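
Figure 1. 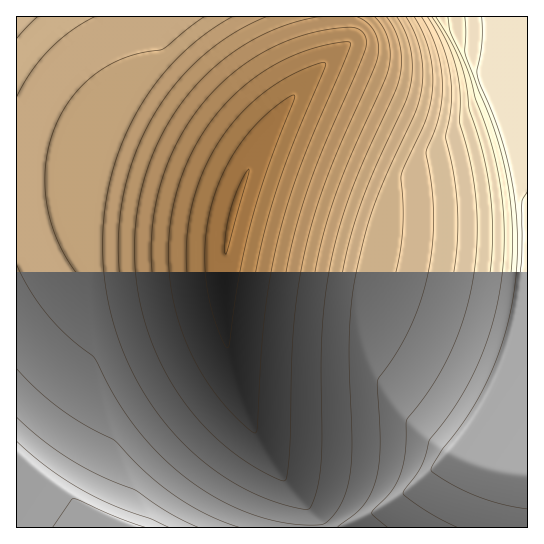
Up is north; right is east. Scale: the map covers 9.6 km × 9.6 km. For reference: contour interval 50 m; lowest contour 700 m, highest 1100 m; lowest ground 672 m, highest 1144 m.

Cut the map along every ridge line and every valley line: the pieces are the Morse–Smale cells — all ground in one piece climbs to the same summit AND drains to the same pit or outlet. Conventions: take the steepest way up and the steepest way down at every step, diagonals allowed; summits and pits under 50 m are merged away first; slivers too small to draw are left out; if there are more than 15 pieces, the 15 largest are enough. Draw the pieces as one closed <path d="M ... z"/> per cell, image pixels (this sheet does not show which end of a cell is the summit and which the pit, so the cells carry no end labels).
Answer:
<path d="M527 16l-182 0-1 31-22 18-33 36-25 37-16 32-15 41-9 50-1 49 4 36 8 35 14 40 12 24 19 29 27 32 2 7 0 15 219-1z"/><path d="M102 180l-86 1 0 346 291 1 2-14-1-5-28-35-19-29-18-40-14-46-6-49 0-32 2-28 8-37z"/><path d="M343 16l-326 0-1 163 86 1 131 32 22-57 26-44 24-29 39-35 1-17z"/>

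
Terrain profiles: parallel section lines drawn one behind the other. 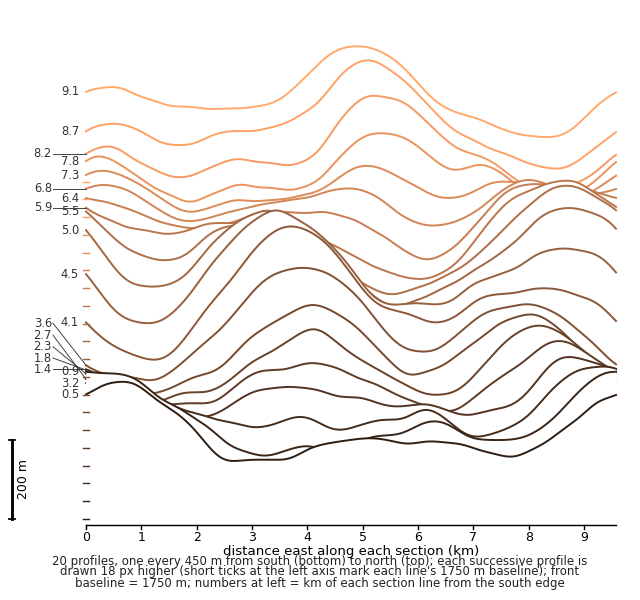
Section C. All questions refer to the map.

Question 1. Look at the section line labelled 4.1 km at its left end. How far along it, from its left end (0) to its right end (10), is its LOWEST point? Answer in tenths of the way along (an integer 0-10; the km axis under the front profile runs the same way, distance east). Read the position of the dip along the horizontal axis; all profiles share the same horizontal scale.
1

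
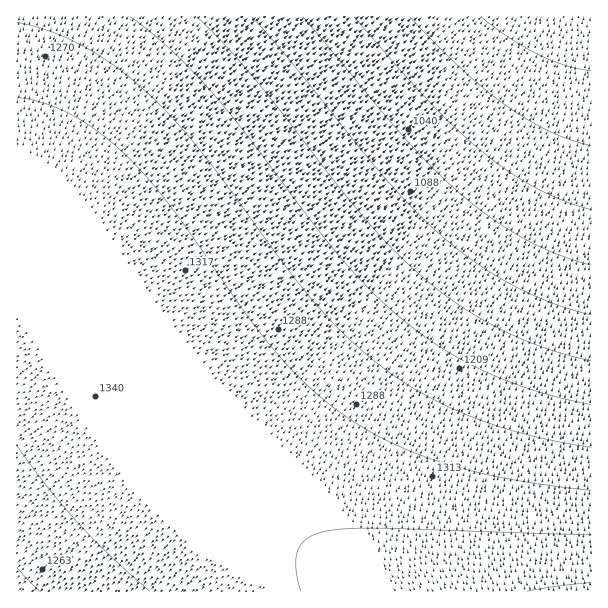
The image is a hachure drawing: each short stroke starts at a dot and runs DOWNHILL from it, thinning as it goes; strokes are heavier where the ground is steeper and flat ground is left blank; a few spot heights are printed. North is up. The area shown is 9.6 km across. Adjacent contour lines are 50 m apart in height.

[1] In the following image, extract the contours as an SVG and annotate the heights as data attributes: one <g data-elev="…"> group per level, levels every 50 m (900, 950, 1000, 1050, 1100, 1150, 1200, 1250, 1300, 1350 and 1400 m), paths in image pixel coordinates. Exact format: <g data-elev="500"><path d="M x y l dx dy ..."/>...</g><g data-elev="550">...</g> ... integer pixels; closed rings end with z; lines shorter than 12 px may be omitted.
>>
<g data-elev="900"><path d="M591 71l-25-6-27-10-29-17-29-21"/></g><g data-elev="950"><path d="M591 146l-21-6-21-9-21-11-21-14-45-36-52-53"/></g><g data-elev="1000"><path d="M591 210l-27-9-27-12-27-17-27-20-25-22-29-28-75-85"/></g><g data-elev="1050"><path d="M591 265l-34-11-33-16-32-19-31-25-27-25-29-31-102-121"/></g><g data-elev="1100"><path d="M591 315l-40-13-38-17-37-22-35-28-28-26-29-32-93-115-39-45"/></g><g data-elev="1150"><path d="M591 361l-46-13-45-19-41-24-39-30-27-25-27-30-111-140-30-35-28-28"/></g><g data-elev="1200"><path d="M591 405l-55-14-50-19-45-24-42-31-31-30-32-35-93-122-36-43-38-39-39-31"/></g><g data-elev="1250"><path d="M17 568l22 23"/><path d="M591 447l-60-11-54-17-48-22-44-28-36-30-35-37-31-39-80-109-27-32-26-26-33-28-33-21-33-15-34-10"/></g><g data-elev="1300"><path d="M591 490l-78-10-64-15-29-10-25-11-24-12-24-15-38-30-35-37-30-39-73-104-22-28-23-23-27-24-27-17-28-12-27-6"/><path d="M17 445l30 41 31 37 33 34 39 34"/></g><g data-elev="1350"><path d="M591 535l-211-7-32 1-22 2-18 7-6 5-4 6-2 8 0 10 5 24"/></g><g data-elev="1400"><path d="M591 583l-64 8"/></g>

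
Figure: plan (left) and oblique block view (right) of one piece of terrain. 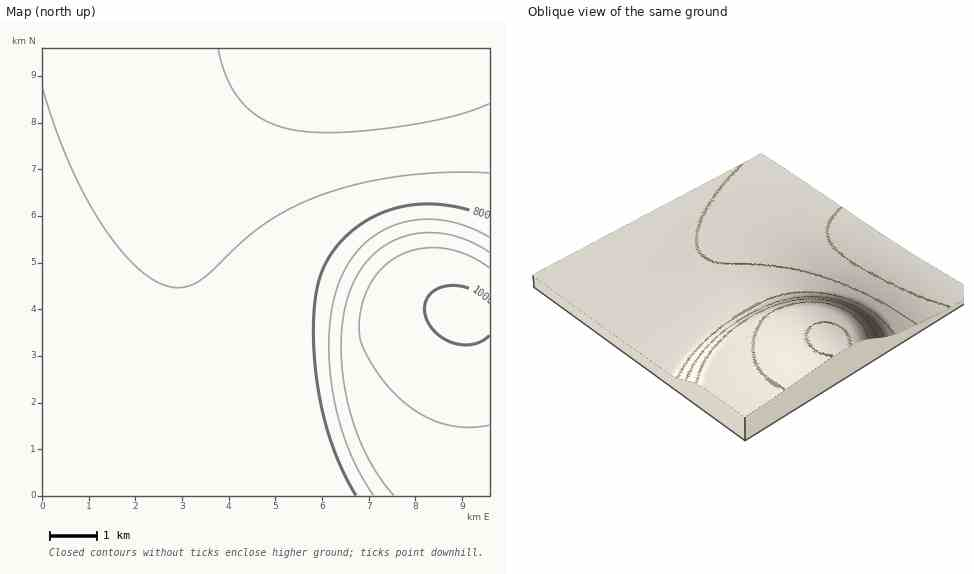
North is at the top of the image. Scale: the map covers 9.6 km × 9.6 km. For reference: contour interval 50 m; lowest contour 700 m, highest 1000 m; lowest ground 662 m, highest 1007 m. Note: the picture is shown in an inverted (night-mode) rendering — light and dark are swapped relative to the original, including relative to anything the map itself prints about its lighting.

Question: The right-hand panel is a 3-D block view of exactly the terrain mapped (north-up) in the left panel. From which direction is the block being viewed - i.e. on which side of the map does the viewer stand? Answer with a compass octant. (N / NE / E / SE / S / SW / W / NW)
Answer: SE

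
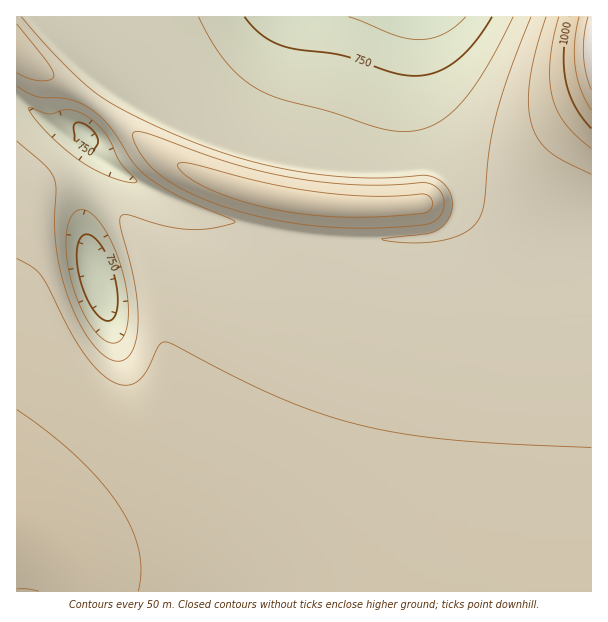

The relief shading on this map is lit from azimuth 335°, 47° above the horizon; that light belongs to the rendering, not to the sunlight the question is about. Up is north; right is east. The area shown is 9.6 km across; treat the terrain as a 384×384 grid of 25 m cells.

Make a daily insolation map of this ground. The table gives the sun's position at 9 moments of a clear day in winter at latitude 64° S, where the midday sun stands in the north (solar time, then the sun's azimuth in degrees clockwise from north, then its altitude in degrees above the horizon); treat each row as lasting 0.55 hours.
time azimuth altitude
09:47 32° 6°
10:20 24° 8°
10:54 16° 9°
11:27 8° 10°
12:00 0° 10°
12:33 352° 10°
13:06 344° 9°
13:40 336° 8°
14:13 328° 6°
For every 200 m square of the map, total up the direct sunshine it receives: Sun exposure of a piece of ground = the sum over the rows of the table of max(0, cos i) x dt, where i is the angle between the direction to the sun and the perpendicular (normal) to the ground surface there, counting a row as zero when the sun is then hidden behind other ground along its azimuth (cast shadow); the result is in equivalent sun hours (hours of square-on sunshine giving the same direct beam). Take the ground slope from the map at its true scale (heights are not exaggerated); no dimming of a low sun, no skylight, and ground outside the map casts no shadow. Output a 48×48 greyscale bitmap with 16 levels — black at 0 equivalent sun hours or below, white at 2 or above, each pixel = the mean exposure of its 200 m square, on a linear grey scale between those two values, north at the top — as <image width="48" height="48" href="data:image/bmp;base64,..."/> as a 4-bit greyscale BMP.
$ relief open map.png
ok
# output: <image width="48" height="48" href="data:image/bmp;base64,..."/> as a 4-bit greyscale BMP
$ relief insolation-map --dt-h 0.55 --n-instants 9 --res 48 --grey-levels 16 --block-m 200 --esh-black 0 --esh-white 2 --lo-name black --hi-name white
<image width="48" height="48" href="data:image/bmp;base64,Qk32BAAAAAAAAHYAAAAoAAAAMAAAADAAAAABAAQAAAAAAIAEAAATCwAAEwsAABAAAAAAAAAAAAAAABEREQAiIiIAMzMzAERERABVVVUAZmZmAHd3dwCIiIgAmZmZAKqqqgC7u7sAzMzMAN3d3QDu7u4A////ADM0RVVVVVVVVVVVVmZmZmZmZmZmZmZmZjREVWZlVVVVVVVVZmZmZmZmZmZmZmZmZkRFVmZmZVVVVVVWZmZmZmZmZmZmZmZmZkVVZmZmZmZVVVZmZmZmZmZmZmZmZmZmZlVWZmZmZmZmZmZmZmZmZmZmZmZmZmZmZlZmZmZmZmZmZmZmZmZmZmZmZmZmZmZmZmZmZmZmZmZmZmZmZmZmZmZmZmZmZmZmZmZmZmZmZmZmZmZmZmZmZmZmZmZmZmZmZmZmZmZmZmZmZmZmZmZmZmZmZmZmZmZmZmZmZmZmZmZmZmZmZmZmZmZmZmZmZmZmZmZmZmZmZmZmZmZmZmZmZmZmZmZmZmZmZmZmZmZmZmZmZmZmZmZmZmZmZmZmZmZmZmZmZmZmZmZmZmZmZmZmZmZmZmZmZmZmZmZmZmZmZmZmZmZmZmZmZmZmZmZmZmZmZmZmZmZmZmZmZmZmZmZmZmZmZmZmZmZmZmZmZmZ3ZmZmZmZmZmZmZmZmZmZmZmZmZmZmZmeHdmZmZmZmZmZmZmZmZmZmZmZmZmZmZniYdmZmZmZmZmZmZmZmZmZmZmZmZmZmZ4qpdmZmZmZmZmZmZmZmZmZmZmZmZmZmaKu5dmZmZmZmZmZmZmZmZmZmZmZmZmZmebyodmZmZmZmZmZmZmZmZmZmZmZmZmZmiruXZmZmZmZmZmZmZmZmZmZmZmZmZmZnm7l2ZmZmZmZmZmZmZmZmZmZmZmZmZmZnmpdlVmZmZmZmZmZmZmZmZmZmZmZmZmZnmXZUVmZmZmZmZmZmZmZmZmZmZmZmZmZomGVEVmZmZmZmZmZmZmZmZmZmZmZmZmZ3hlQ0VmZmZmZmZmZmZmZmZmZmZmZmZmZ3dUM0ZmZmZmZmZmZmZmZmZmZmZmZmZmZmZCI0Z3d2ZmZVVDMiIiI0VVZmZmZmZmZmQhI1d3dmZUMhAAAAAAAAFFZmZVVVVWZlMhJGd3ZUMQAAAAAAAAAAAVZmVVVVVWZlMSNnd2QgAAAAAAERIiERElZmVVVVVWZlMjZ4dTAAAAEjRWd4iIh3ZmZlVVVURGZlRGiHUQAAE0aJvN3u7+7t3HZlVUREQ2d2Z5qEAAEkebzv////////+mZlVURDM3d3irgxETWK3//+uYd3d3d3dmZmVUQzMneJumMhJYvf/rhmZmZmZ3d3dmZmVUQzIniagxETat/7dmZmZmZnd3d3d3ZmVUQzIYiUEAAnv+lmZmZmd3d3d3d3d3dmZVQzIXUQAAKM2FVmZmZ3d3d3d3d3d3d2ZVRDITAAADnJVVZmZmd3d3d3d3d3d3d3ZlVDIgAAFatlVWZmZnd3d3d3d3d3h3d3dmVEMgATe5RVVWZmZnd3d3d3d3iIiIh3d2ZUQxNpx0VVVmZmZ3d3d3d3eIiIiIiHd3ZVREesdFVVZmZmZ3d4iIiIiIiIiIiId3dmVXvGVVVWZmZmZ3d4iIiIiIiJmIiIiHd2Zrx1VVZmZmZmZ3eIiIiIiImZmZiIiId3d8dVVWZmZmZmZ3eIiIiIiJmZmZiIiIiIiA=="/>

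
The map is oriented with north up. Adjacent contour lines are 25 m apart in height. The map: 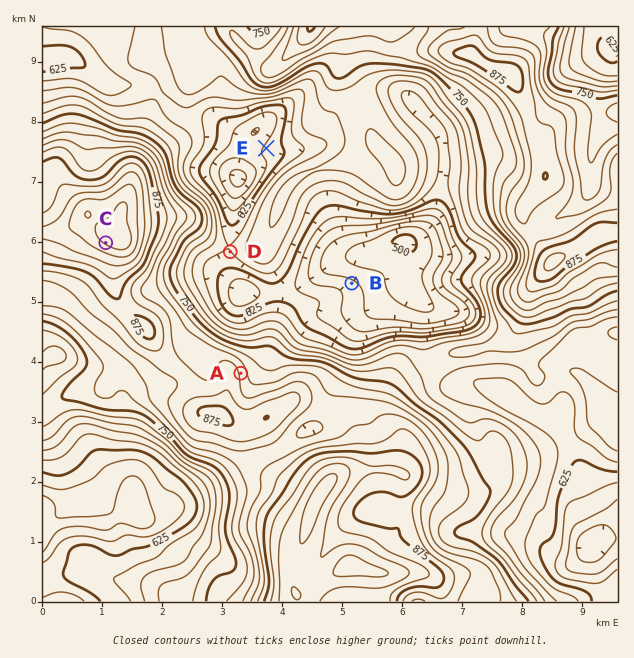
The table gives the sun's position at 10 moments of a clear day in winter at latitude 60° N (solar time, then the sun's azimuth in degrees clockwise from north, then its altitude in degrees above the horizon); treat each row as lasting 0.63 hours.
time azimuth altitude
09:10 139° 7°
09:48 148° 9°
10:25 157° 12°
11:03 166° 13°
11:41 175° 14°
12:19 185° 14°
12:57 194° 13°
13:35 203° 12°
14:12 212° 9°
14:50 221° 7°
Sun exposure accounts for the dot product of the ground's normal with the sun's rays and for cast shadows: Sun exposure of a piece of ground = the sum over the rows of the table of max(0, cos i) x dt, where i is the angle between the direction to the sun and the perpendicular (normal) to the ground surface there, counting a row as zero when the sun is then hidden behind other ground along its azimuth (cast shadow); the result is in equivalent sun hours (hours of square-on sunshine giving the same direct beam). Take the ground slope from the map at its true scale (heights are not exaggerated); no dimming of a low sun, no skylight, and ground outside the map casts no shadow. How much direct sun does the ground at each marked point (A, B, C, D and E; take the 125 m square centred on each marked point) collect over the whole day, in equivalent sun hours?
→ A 1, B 0.8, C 1.9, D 1.4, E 1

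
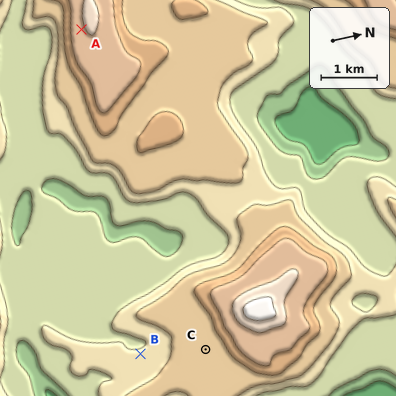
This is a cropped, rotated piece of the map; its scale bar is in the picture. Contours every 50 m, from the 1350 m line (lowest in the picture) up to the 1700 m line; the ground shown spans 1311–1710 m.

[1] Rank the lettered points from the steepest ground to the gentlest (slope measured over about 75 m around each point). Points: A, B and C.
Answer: A B C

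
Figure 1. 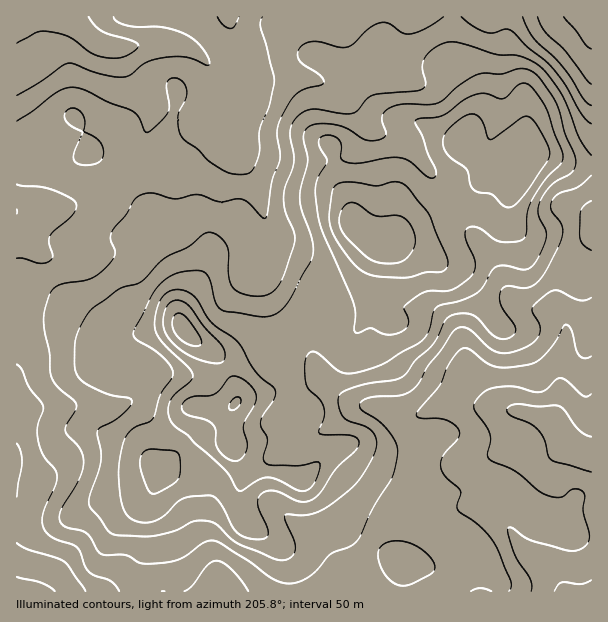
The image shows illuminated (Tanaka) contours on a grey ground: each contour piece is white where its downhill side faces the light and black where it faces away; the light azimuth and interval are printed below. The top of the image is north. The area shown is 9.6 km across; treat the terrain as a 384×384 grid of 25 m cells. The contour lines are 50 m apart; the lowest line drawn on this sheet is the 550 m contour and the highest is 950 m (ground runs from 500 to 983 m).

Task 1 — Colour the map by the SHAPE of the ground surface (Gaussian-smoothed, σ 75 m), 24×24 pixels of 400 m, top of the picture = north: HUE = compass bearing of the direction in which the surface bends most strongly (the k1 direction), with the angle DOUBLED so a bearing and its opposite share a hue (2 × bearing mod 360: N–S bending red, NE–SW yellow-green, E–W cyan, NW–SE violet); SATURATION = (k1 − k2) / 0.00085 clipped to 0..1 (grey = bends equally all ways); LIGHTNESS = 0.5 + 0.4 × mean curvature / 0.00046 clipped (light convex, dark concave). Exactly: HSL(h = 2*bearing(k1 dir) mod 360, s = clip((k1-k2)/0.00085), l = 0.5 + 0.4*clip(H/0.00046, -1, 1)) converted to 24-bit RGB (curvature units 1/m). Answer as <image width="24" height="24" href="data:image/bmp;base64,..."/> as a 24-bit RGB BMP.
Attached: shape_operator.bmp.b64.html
<image width="24" height="24" href="data:image/bmp;base64,Qk32BgAAAAAAADYAAAAoAAAAGAAAABgAAAABABgAAAAAAMAGAAATCwAAEwsAAAAAAAAAAAAAgYpsU2tajzVLkcAzsrhUlH1TdZRPdaNVRjRefVxNr5hDl71La5ZwUVeOZHSbo4eHiaCbiZ+pl12rWqmPp+XHj0nWiymPrKxWoG6FelJYMYR32aiETYxAqn5Pqp6ClXtbRBVEmYckWeRXj9vMalipX26LUI6gi7O5nKm+dm6vkFG5wefMfy6qXxArnVRRkrSVhU3H4nbiSKHDi79izGajj75VQ7BYoEWhPwas1Pfhlf/6ni2Ah0NThJt0SJp1SZlSlIlTeldabqyF0s1aYApNgXu+gL7JiJWmSV6NZ37D5Jnod2q5oHy54sDCVWafRUiCHmrB2v+nLAcQihcAGNYGW6NwaZVjUXRjiIdebZRed5pFmiIuTbu/ZMu0nGCcoohzlV9gNHc8XIdNxHWXlWaU1pR8m5DQJnXdbRuE/8txQgDpz+j888j0J3B2laVvTXeTeamlcKirWGW2fJDSlKPMVlSZYmS7qsXgkUZ5qKlZN15FbpdJjnSqtt3I24+2YAZh6Uo7dP96FrWkLKBt+4nBzl3qaLt5P4qlmH5jjHpQXXs5Sngyj3VEiadHHLRNZDMDNU6gwJ7JZF7GXNvSd7TBxV5VpgwJXRuDjPxoxehZcTiol2k4D5MOZsrt5db1Qinfek65vIrLmZrKXZPHZoi/yMijWAVK5BMSMHVtfpAxjqkpjIYkPnseeB529aD2wsr5lIn99ceQGW1ySpvAttvEH4ITPzADXB8ES3gUSpAppIc4g2MtRzoSbDQAEBBZrOSaYUefrWSusphwdLaMV65qFn5xHbgf2IQNX50h+ezSmRX2T7d4mj8lwQAhelA2aKtPbMpwO5eTXlyhrjVxkUWPl822JFu2rM5gS3F+bXibrZeQmZ95rX18XSxfOhYFs9sAN/9aerYscDRcvJFgZCFyvIygqpbGerybwKhCK3wzJypYrh5DosFFU8k5JTqCyrmPamyeWJ+fjnWrvZWsgmW0hAC7xrn3zP/tVHv/rya0fVipvW58NDuZmqyxrH6y0YDN2bPKdLLCDQYtxl2X2PPrlbvgFUqqw9Jwg3ySc4+QVpiDoq+DdVqjBQC00f/M3+llOBZCZ2u0aj3C1nKhU1WgkJRrnJRyephv0aqFxA5ZEyBvXf+hWdhfrkwoaBlkx9U5YLGBep22dKS4eGeZe3+fEnGf3f+E/wAgOpJiPV1FSThdwV9gtWOWmVVjq2cqdmkisI8lvTqDgMS1JtlAWBQrzdQyICV9tsuVecDKhmY5eGA5bXpDjJNQPXxqs8FazGhsv1tgQWZZIU5hqJpgsD1mnx9E0IJtl7XPdsLLf8jZr7bYuinZYzyayeGkA2afu9/hojIzommreXCndoGec5FoTopQUIY8r5BVxWuLrIGyGydwc2A9iR1R1Yleleq2naS9nr/EZbO2jEpilR96grSayN+3K5XRJI48d6RLiY1SjYZdl3eAlHmEgpSQZoqdabJ2n2OmtKCMVgaDhlqUOWC01/TckODkg3nAu46SoUuVhCtqbF+Iydt7BfsJoDKthi91fqQ6YoI/W407ToREcad9h6mkY3uVjqd/WXqOtGSURQ+LkoW5cZu4ifWDuEthlHxUqrZuhyiVvUynd5Sp5JmO+LQ0DiUTcoozmKrEbm6+ooixXrqIPLdyg2JYkoJbdplVbn5dajxhPVSDh1FSqNNPbtg4kVesppO6tUBuXRJAjsc9ZZmhq2mf/sbKL2nuNq3/vouOblyMm6V8srSZXWGFUmZ5kKJ1e415gV58WEtwWztwnFFovu6si/CzLHl9ilcvhBI5f1HM0uTDO3uZbXGn5uvQptXmGhOpunC0uWe6h76JerW1l26zT1WYrZJtaIZeaVt+VmeOKlGvkN/TivOc1EN/nRCNxkvfkM7zQan767nKXGfFRmur7eyatbFpEDSYX2yQhYm7xtG5dl2onVeblz6LuqN6c6yfVEWKg3FrNnl5Z89AwbQ1WyQmR6xDJORluJ4qVhsepcFR03mPVTmf3fG3psOvDg1lYIhVapZHsMZPalisfzm/kHnMvM7Vq125gjqGbZ6XgUV/nK42l444VaKOi6hveIZNeCxQgLZNK6s9gLlYSqDL6fHatF+jUA9tcYt7cbWKctJtRRgKMS4DZ4oEh2QMgA8MXch1cjuMhFyTmLigh6ywYnqenW+Cb6CSOHWzpK7Cf7a0Xa2icdAzo94lmB9NYTF7eq6SRMheXwAe8RaGgpnrULntQl3akuHMK7TViynFkMDAi6qXhpeGW2GKg3OZq6iCRHWLjJtWtsNMWzpD2upZeXA9YkRHjW1L"/>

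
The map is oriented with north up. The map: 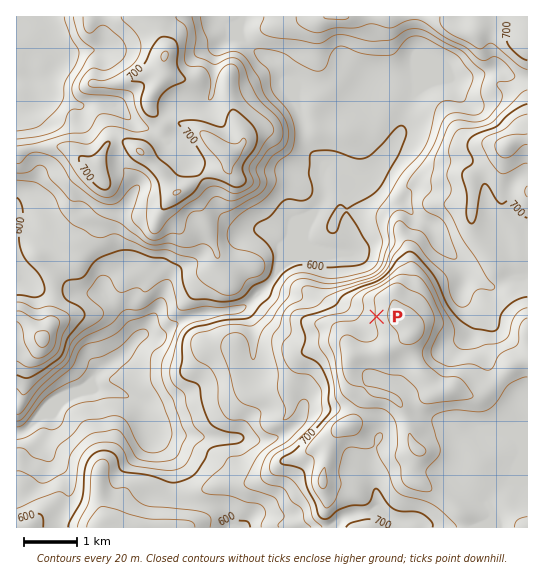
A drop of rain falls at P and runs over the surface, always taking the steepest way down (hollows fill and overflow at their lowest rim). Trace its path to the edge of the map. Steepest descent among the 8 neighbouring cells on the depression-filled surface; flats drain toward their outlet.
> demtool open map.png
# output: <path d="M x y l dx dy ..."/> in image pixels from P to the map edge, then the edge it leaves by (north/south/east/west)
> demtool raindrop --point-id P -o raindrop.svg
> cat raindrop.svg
<path d="M377 317l-10 0-8-8-4 0-1-2-4 0-7-2-10-11 0-35-6 0-1 2-28 0-15 8-22 22 0 2-2 0-13 13-5 3-3 0-1 1-8 0-2 1-9 0-1 2-12 0 0 1-6 0-1 1-4 0-1 2-7 1-9 5-11 11-3 1-22 0-8 7-6 8-6 7-24 16-2 1 0 3-20 20-2 2-4 2-18 17-6 0-8 4-8 7-8 4-4 0"/>
exit: west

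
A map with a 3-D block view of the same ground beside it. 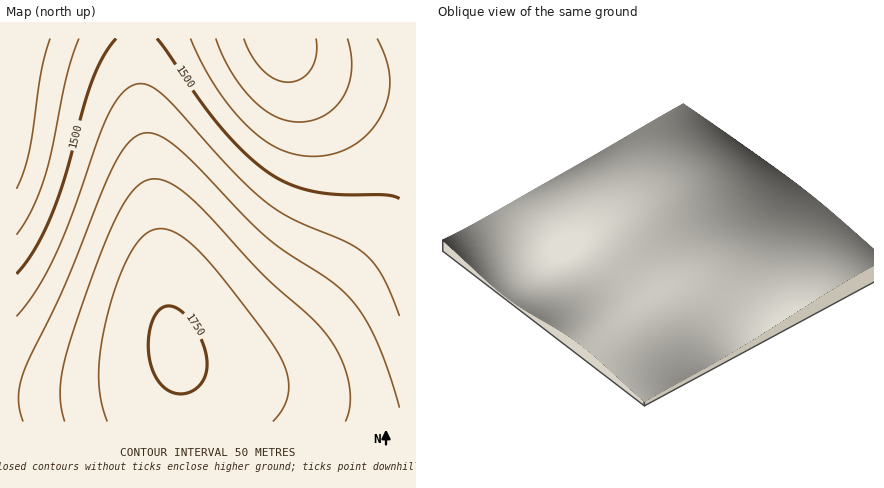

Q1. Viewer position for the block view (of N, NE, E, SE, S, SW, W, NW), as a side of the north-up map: NW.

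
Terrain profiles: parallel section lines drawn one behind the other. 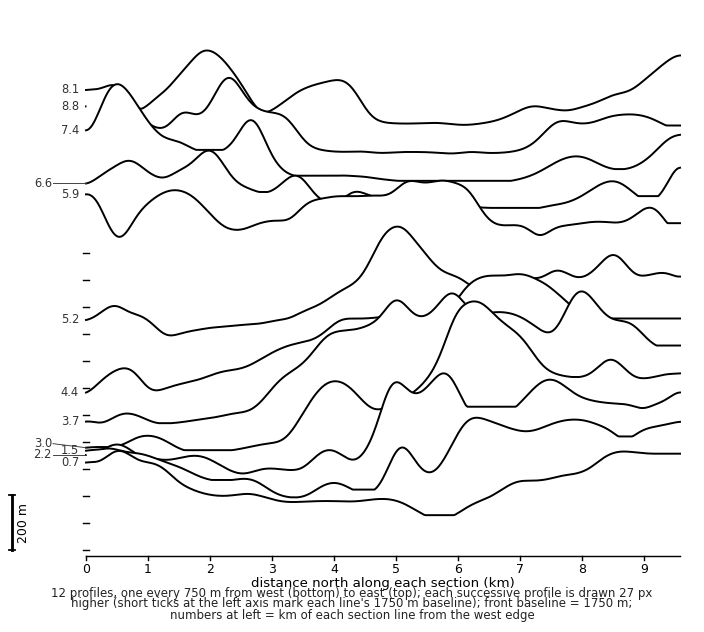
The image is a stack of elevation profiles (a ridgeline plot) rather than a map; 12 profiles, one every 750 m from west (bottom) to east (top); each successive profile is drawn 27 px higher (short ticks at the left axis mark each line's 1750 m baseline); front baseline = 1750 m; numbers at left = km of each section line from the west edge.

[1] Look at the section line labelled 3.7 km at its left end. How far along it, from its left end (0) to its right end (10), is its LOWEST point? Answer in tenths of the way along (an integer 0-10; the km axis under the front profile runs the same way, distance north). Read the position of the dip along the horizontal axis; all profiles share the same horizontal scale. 1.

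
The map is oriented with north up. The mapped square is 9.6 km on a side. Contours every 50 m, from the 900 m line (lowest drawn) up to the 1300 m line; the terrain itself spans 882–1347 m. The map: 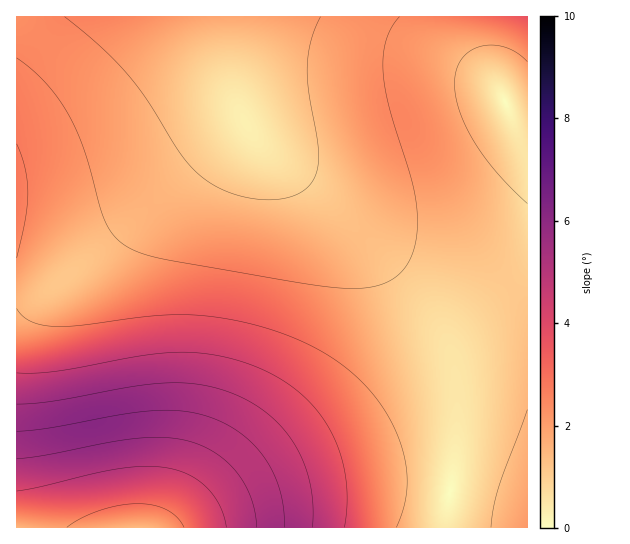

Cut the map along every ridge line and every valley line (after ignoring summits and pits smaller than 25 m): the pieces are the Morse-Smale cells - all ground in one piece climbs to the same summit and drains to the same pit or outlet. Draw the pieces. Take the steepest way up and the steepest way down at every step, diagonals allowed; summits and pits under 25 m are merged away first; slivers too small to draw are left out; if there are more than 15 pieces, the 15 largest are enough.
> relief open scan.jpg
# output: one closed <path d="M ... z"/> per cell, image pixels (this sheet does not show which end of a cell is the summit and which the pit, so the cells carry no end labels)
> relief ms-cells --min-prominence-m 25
<path d="M211 16l-195 1 0 510 427 1 10-55 3-70-4-29-9-31-23-40-33-41-50-53-58-49-26-27-21-43z"/><path d="M527 16l-315 1 9 40 11 33 21 43 26 27 58 49 50 53 33 41 23 40 9 31 4 29-1 56-10 69 83-1z"/>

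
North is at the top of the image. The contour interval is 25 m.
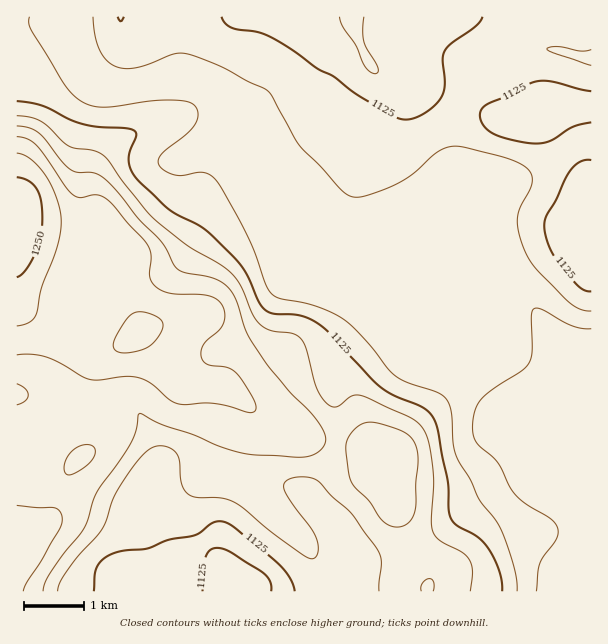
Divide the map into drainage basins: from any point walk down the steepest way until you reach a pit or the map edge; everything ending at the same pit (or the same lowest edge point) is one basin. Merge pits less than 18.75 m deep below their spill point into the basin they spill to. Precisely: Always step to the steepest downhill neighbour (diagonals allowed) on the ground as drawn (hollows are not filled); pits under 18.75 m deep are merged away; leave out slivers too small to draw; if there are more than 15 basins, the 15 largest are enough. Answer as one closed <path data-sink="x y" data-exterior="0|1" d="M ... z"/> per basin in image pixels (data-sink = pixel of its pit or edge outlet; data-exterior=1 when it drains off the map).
<path data-sink="591 453" data-exterior="1" d="M350 16l-334 1 1 537 8-11 23-19 6-11 4-19 9-21 15-15-2-9-19-47-7-5-8-1 10-2 10-6 24-32 26-8 22-16 10 10 18 26 13 12 22 6 23 0 10 6 26 23 19 11 33 13 41 6 19 7 6 6 1 7 17 33 7 27 25 47 0 20 164-1 0-486-40-1-25 12-26 2-15-4-49-23-48-12-9-5-13-14z"/><path data-sink="161 591" data-exterior="1" d="M138 332l-16 12-32 12-24 32-10 6-10 2 8 1 7 5 19 47 2 9-15 15-6 12-7 28-6 11-15 11-17 20 1 37 410-1 1-19-25-47-7-27-17-33-1-7-6-6-19-7-41-6-33-13-19-11-26-23-10-6-23 0-22-6-13-12-18-26z"/><path data-sink="591 59" data-exterior="1" d="M591 16l-240 0-1 2 17 42 13 14 13 6 44 11 58 25 24 2 33-14 40 0z"/>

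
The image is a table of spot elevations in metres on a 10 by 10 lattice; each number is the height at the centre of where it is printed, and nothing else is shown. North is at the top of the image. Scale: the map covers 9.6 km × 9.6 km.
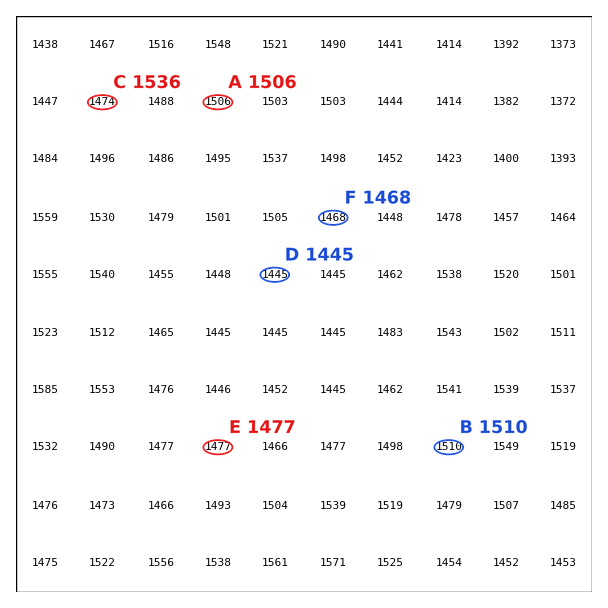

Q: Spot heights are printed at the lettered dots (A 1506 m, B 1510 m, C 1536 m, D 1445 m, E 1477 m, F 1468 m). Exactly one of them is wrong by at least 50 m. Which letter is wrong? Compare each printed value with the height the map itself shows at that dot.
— C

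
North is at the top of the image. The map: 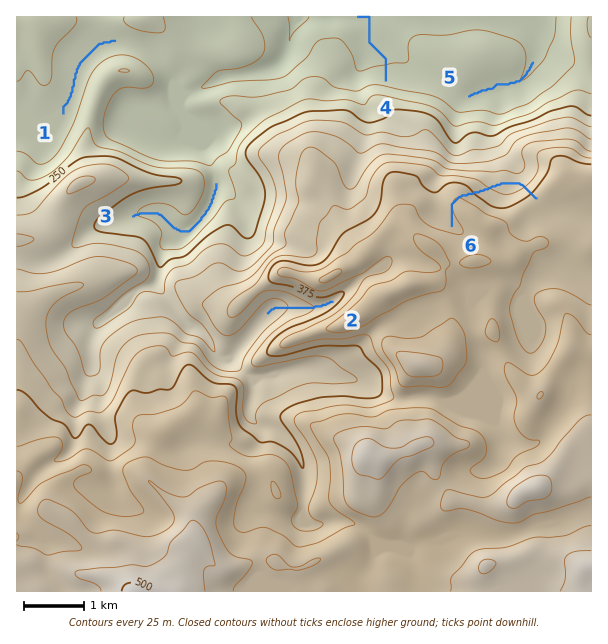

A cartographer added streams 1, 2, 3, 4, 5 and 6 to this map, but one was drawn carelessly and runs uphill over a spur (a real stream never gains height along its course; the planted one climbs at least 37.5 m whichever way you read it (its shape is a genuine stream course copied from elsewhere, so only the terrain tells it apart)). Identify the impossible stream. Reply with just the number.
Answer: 6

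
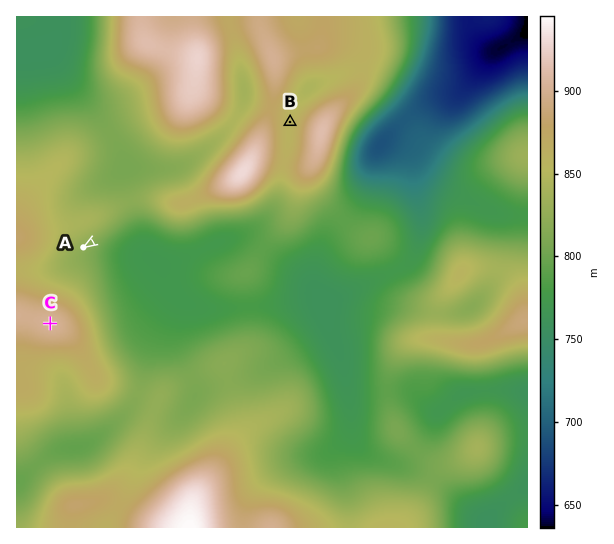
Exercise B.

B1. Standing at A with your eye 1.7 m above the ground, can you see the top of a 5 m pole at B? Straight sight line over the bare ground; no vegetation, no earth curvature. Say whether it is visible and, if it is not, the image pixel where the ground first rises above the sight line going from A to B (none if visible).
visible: false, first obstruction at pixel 156 203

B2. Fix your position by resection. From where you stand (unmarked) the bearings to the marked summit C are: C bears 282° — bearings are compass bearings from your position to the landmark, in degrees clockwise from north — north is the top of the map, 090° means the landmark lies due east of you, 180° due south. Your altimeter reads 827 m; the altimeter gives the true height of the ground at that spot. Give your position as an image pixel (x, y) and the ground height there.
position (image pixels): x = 105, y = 335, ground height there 827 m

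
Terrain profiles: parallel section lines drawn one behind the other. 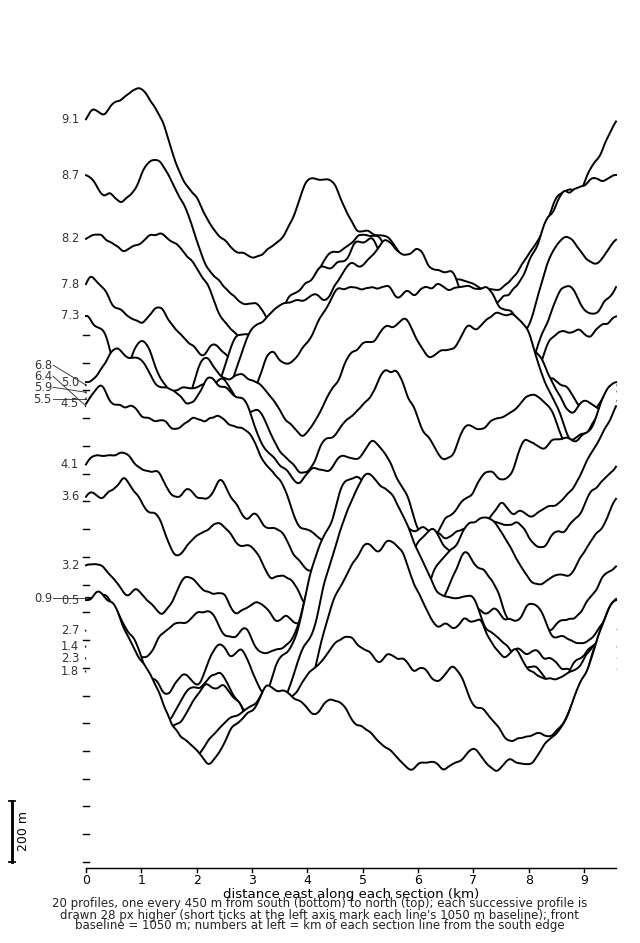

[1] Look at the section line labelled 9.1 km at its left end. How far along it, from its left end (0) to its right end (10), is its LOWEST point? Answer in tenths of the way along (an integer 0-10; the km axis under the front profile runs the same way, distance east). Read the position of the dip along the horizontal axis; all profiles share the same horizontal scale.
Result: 8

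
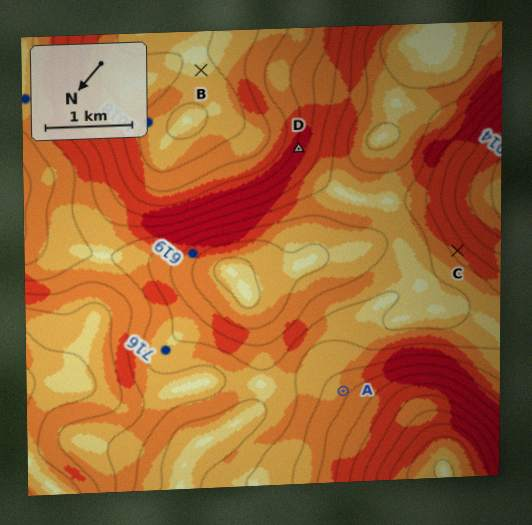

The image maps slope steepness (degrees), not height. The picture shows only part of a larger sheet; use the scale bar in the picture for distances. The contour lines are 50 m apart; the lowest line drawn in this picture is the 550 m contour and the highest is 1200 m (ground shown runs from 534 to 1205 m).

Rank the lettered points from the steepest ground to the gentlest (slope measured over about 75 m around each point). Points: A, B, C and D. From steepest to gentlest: D C A B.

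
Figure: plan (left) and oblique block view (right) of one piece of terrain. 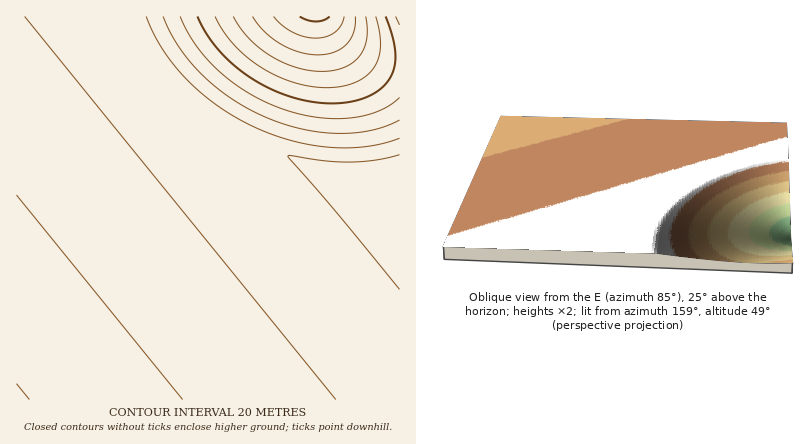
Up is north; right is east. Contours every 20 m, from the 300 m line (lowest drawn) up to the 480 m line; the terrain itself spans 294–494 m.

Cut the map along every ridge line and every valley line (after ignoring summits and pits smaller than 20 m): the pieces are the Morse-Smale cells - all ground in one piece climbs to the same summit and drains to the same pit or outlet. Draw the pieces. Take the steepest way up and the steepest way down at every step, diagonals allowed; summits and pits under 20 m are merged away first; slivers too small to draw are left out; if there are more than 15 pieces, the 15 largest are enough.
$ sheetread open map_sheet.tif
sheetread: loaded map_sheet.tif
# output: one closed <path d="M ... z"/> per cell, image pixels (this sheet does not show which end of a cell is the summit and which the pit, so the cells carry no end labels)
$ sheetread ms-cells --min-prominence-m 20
<path d="M132 16l-116 0 0 384 384 0 0-232-52 2-22-3-46-13-36-16-36-24-33-30-27-34z"/><path d="M326 16l-194 0 0 2 16 32 27 34 33 30 36 24 36 16 36 11 32 5 50-1 2-1 0-108-20-3-24-10-10-7z"/><path d="M400 16l-74 0 6 10 24 21 24 10 20 2z"/>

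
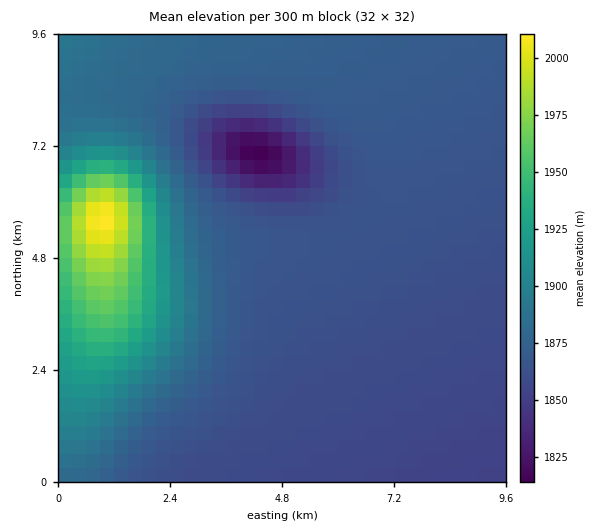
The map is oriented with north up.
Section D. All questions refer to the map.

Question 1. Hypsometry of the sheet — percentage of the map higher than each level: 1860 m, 76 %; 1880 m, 24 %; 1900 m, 14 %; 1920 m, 10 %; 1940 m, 7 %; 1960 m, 4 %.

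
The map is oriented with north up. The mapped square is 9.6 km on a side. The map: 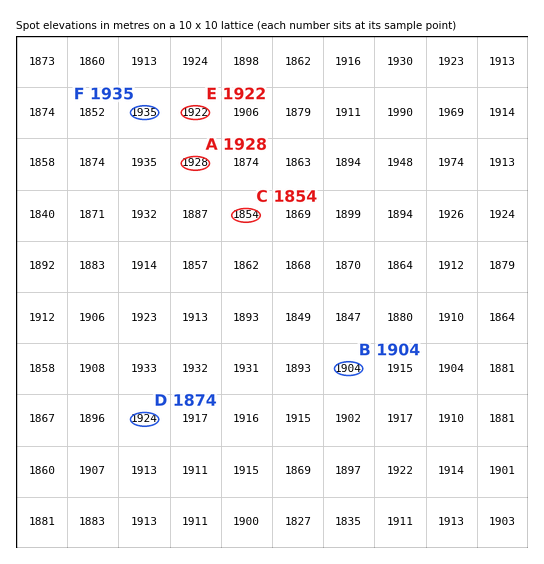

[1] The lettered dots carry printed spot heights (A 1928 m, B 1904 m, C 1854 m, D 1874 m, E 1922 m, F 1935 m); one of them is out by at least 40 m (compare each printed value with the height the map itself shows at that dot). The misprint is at D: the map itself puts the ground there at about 1924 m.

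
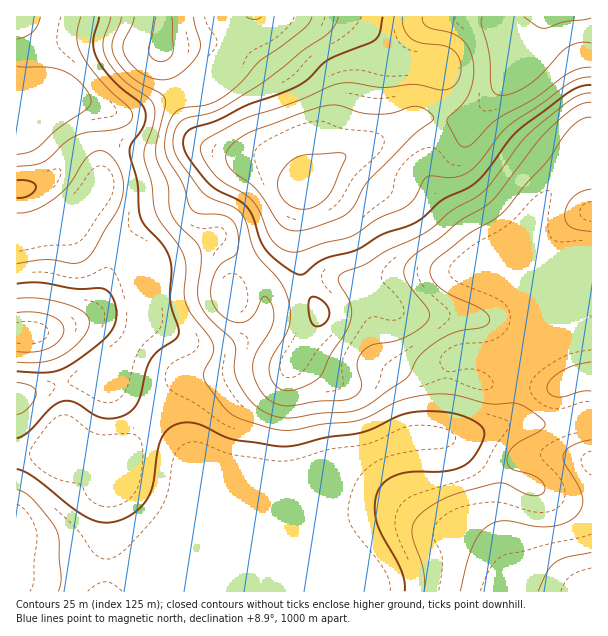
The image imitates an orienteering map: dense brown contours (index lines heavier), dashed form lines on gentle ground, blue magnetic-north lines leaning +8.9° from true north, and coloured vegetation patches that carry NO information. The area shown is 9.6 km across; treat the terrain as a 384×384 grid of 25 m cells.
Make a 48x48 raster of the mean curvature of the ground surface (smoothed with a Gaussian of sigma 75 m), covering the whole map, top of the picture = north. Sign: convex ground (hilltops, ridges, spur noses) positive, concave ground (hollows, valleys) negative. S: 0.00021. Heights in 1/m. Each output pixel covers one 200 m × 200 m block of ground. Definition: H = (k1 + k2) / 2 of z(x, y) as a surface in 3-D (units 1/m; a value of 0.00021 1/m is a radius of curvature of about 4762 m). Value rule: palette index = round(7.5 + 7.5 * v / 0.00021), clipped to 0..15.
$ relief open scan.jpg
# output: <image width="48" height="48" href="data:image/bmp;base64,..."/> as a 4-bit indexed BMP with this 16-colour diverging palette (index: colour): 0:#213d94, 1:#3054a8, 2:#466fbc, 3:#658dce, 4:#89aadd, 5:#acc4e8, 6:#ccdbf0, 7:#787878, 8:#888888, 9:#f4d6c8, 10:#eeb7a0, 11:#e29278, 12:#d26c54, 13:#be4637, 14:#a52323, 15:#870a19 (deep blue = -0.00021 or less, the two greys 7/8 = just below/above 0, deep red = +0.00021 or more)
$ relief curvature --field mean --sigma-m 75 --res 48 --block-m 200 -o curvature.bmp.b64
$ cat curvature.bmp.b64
<image width="48" height="48" href="data:image/bmp;base64,Qk32BAAAAAAAAHYAAAAoAAAAMAAAADAAAAABAAQAAAAAAIAEAAATCwAAEwsAABAAAAAAAAAAlD0hAKhUMAC8b0YAzo1lAN2qiQDoxKwA8NvMAHh4eACIiIgAyNb0AKC37gB4kuIAVGzSADdGvgAjI6UAGQqHAGZmd4d3d3d3d3d3d3d3d2JHmHeJh3d5mnd3eId3d3d3d3d3d3d3d1RYmHiZh3eJmXd4iId3d3d3d3d3d3d3dkV5l2eZh3eJmGd4iId3d3d3d3d3d3d3dWeJl2eJmIiId1Zmd3d2Z3d4h3h4h4d3VniaqYeJmZiHdlVWZ3d2Vnd3eHh3d4d2Z4maqpiJmZh3d0VniZqYdWd3eHeIiHd2eImImqmZmXZmdzV5qru6lld3d4h4d3d2eJiHeaqZh1RFaDWJmZq7p1d3d3d3h3d2aJmXd4iIdUM0aGiqh2ebp1Z3d3d3d3d3Z5mYdmZ3dVNFipvLl2ebp1V3d3ZlVnd3dWeIdlVomYiJvavLqIirp1R3VERFVDRVZmVVZVVoq7u7zYm7qYmrqGRERmVWZUMiI0Z3ZlRGiZmJmmi8uYiJmHZVeIdnh1M0RCJFVEREVVRERCa9uXZniYd3ipd5qXZ5l0IiNERVUzREIRKLuWRXiYh3iHecy5m+7IVFVVaJhmipUTA3hjQ2iYh3d2e+7Kvf/bqZmZrMqJvtpwATM2dViZmYh3i//Kq7qqu7u7zch3re22ZUMEdkiqqYiInO/JiHVXiId4mXZ1WLy83KdBNkiql2Vnis7adlRWdlREVVd3U1iP/+yXQ0aIZCI1VYzKh2VniHVDRVV3d1Q///3LlkVFQiNmQji7uoZoqql2eahXd3d+7ty8yTc0RFnMcRWc7ZZoq8y6vMtnd3d7u7qryTdEeK7/ogSt/ZZpu7u7u6l3d3d4iHeJuDc0mr//kRa9ynV6qph3h3dneHd3dmVop0cziK39UCe6ZDRomHVFVVZ3d3d3d2VXlmdBZozZMEmmISRWZkIjRnd3d3d3iHZXl3chVnmVJJumM0ZUVTIzRnd3d3d1Z3ZXqHQCZ4dSSd24d5hlVlVURFd3iFQzRVVXqWM1iYUQXP2pibp1eJh1RERneIZDM1VHmYd5zJMAO+upibuXirqFRVVVZ6vIYyVVd3ib3YMAKcu6mJqpq7qGVmZVVp3/yWNERWiaqXUzaszduYiKvLmHiIZURXrf/rhDI0d2RXm7u83tynZnmpiaqoZURFeP7dtiAUZkNZ3+yprMuoZVZmec24ZUVVVZid2DE2mHet7tqHiZmqmHZUWN7JZVVmZjR863V6qr7/7cqHeHiby6hlR77adVVWVwN77rqpd9//zMy6mHeJvLqXZp3bdUM0RTFIvLliBM/9u8zMu6mHiaqph4vLhkMiInUTZ3QAAa/ZibuqzMuXd4iqqZq7qYYxAHdRNDEAAWgwJ6l2iby6iIm9uYm8zduDAFUyRDEkVVIAAHhlRGm6mHm8ples3v/XIDNFVDNr7aQWUBZ3VEaIdlV3QASczN/7c7qIZDa///xBZQaJh3d3ZkMyIAOcuZztudypdWz//v7GNkZ3mrqYiHVDEASbqHiru6mYdo7/27y6h3ZVaJmYiHZ3UyarqHeJmWZ4dVnMurqHeIZERVZ3dletyomqqYeJmVV4dCJXnNt0RmZVQzRndmjP/9y6qpiaqQ=="/>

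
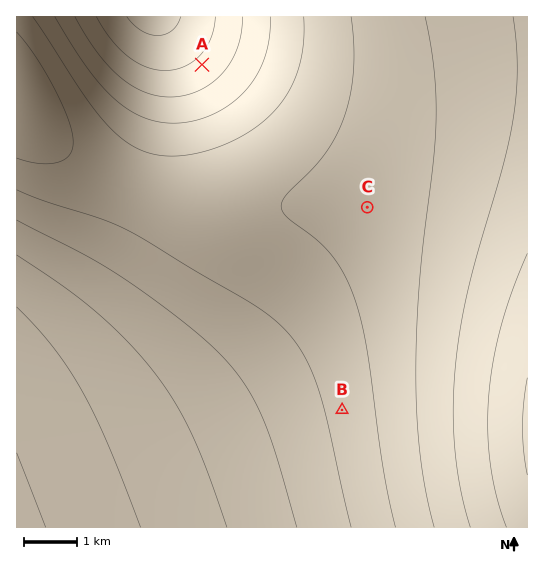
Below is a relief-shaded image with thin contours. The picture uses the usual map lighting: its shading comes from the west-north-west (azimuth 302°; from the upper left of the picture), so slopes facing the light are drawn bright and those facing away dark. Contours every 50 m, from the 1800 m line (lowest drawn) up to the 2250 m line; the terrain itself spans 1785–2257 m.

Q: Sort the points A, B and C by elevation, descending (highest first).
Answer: C B A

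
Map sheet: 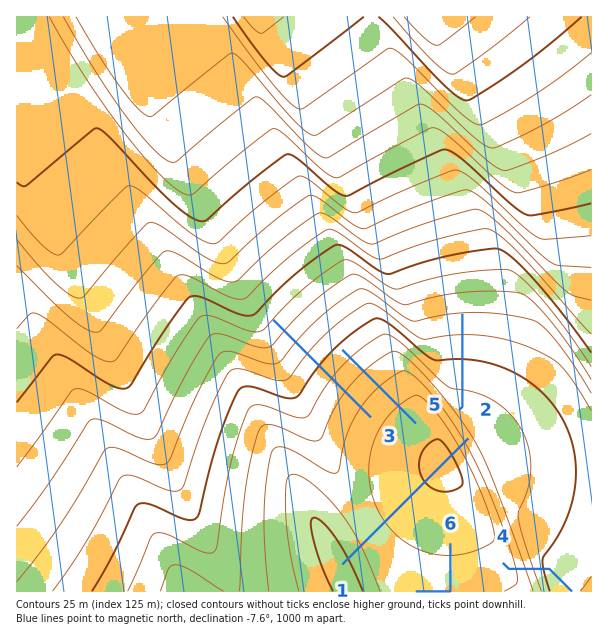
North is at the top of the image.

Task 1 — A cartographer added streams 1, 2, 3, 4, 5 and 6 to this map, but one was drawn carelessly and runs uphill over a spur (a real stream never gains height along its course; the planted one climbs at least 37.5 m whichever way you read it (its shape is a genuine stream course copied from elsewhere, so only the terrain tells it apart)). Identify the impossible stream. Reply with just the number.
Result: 1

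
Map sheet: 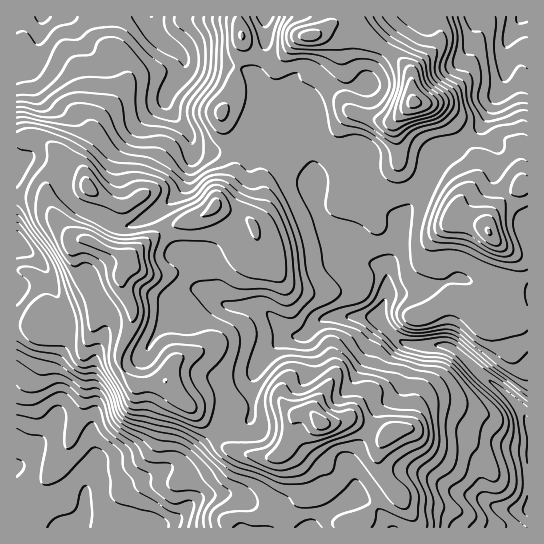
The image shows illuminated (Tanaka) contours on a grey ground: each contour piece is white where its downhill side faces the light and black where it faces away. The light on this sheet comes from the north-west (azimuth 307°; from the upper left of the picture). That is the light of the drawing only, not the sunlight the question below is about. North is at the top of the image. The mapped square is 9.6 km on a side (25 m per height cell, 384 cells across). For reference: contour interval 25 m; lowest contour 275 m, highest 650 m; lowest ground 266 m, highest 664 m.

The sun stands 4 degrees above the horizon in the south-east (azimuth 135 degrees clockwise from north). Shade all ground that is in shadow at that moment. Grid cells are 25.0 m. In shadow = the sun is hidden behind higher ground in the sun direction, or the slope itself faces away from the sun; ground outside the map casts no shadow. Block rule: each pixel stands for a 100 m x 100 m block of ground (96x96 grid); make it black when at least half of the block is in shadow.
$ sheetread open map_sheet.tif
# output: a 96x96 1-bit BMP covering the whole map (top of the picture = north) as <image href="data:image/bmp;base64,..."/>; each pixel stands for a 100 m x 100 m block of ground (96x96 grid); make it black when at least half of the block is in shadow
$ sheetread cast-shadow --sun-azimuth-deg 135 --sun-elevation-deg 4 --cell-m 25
<image width="96" height="96" href="data:image/bmp;base64,Qk2+BAAAAAAAAD4AAAAoAAAAYAAAAGAAAAABAAEAAAAAAIAEAAATCwAAEwsAAAIAAAAAAAAA////AAAAAAAAAAAP/AAAAAAAAAAAAAAH/AAAPgAAAAAAAAAH/gAAPwAAAAAAAAAD/wAAHwAAAAAAAAAD/4AAAAAAAAAAAAAB/4AAAAAAAAAAAAAB/wAAAAAAAAAAAAAB/AAAAAAAAACAAAAg4AAAAAAAAADgAAAwAAAAAAAAAADwAAAAAAAAAAAAAADwAAAAAAAAAAAAAAAAABwAAAAAAAAAAAAAAB4AAAMAAAAAAAAAAAwAAD/AAAAAAAAAAAAAB//AACAAAAAAAAAAB//gADAAAAAAAAAAA//gADgAAAAAAAAAAf/gADwAAAAAAcAAAf/gAD+AAAAAAeAAAP/gAD/gAAAAAfAAAP/wHD/gAAAAAfAAAH//Hj/gAAAAA/gAAH//Pz/AAAAAA/gAAH//nw8AAAAAA/gAAH//j4AAAAAAA/gAAH//w8AAAAAAA/BAAH//4fAwAAAAA+PwAH//4fx4AAAAA+PwAH//8f9+AAAAA+P4AH//8f//gAAAA+P4AH//+f//gAAAM+P8AH//8Af/gAAAM+P/AD//4Af/gAAAe/H/wD//4Af+AAAAefD/4B//4A/wAAAAefB/4AH/+A8AAAAAfPg+AAH//xwAAADA/HgAAAD//xAAAADg/HgAAAAB/AeAAADg+HgAAAAAAA/wAADw+CAAAAAAAA/4AAD58AAAAAAAAA/4AAD54AAAAAAAAA/gAAD74AAAAAAAAA/AAAD34MAAAAAAAA8AAACH4cAAAAAAAAcAAAAPweAAAAAAAAMAAAAPweAAAAAAAAOAAAD/geAAAAAAAAOAAAD/gAAAAAAAAAAAAAD/gAAAAAAAAAAAAAD/gDwAAAAAAAAAAAD/wH8AAAAAAAAwAAD/8P+AAAAAAAA4AAD////AAAAAAAB+AAD////wAAAAAAB/AwD////+AAAAAAB/hwD8/+H/wAAAAAB/j4D8/4B/8AAAAAD/z4D9/AA/+BwAAAD/z8D4AAgf/D4AAAD/78D4AB4f/D4AAAD/4OD4MD8P/jwAAAH/8HD4eD/P/jwAAAD/+Hj4eH///xwAAAD//Hz8+H///wAAAAB//H78+P///4AAAAg//n78+P///4AAABwf/H788P///wAAABwf+Hz8Af///gAAADwPwPwAAf//+AAAABgCAPADwD//8AAAAAAAAICD4B//8AAAAAAAAcb/4B//8AAAAAAAAf7/4B//4AAAAAAAAf7/4B//4AAAIB4AAf7/wB//+AAAcD8AAf//wB///AAAfH+AA///+A///gAAfv/AA////AA//gAAf//AA////AAf/wAAe//AAf7/+AAf/wAAc//AgPz/8AAf/wAAB//AwPz/4AA//wAAA//A4Dj/4AA//wAAA//AMAD/wAB//wAAA//gAAD/gAB//wAAA//gAAD/AAD//wCAAf/wAAj/AAD//wHAAf/4AAz/jgH//4PgAI/8AAz/j8P//4PwAA/+AA4fn+P//8P+AAcMAAYfv+f//8f/gAAAAAcf/8f//8f/wAAAAAMf/4///8//4AAAAAE="/>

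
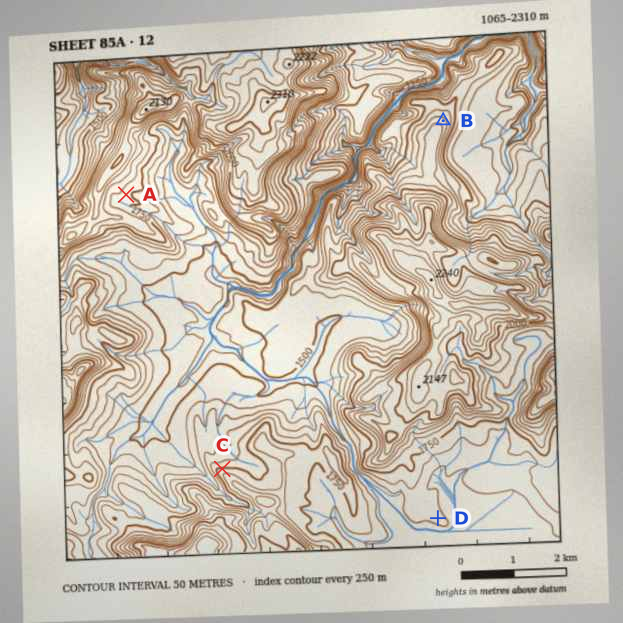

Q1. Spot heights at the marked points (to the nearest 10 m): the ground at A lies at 1770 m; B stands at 1620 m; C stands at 1760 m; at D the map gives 1660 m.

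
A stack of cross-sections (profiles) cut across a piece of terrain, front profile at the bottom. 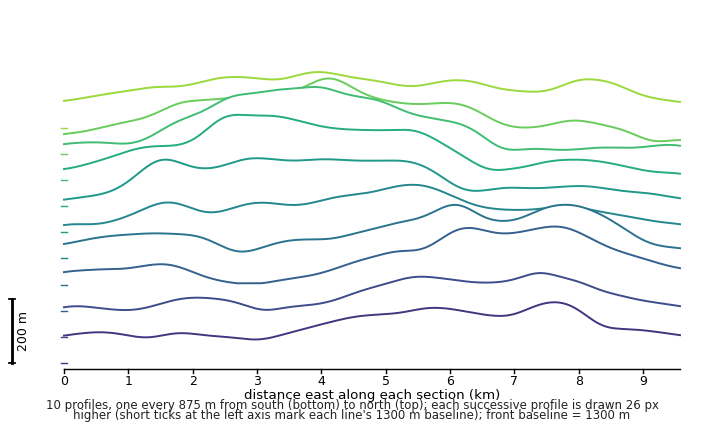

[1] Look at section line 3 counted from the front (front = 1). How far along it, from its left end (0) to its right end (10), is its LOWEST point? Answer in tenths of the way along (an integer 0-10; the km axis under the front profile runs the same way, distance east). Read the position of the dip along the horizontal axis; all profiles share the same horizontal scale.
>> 3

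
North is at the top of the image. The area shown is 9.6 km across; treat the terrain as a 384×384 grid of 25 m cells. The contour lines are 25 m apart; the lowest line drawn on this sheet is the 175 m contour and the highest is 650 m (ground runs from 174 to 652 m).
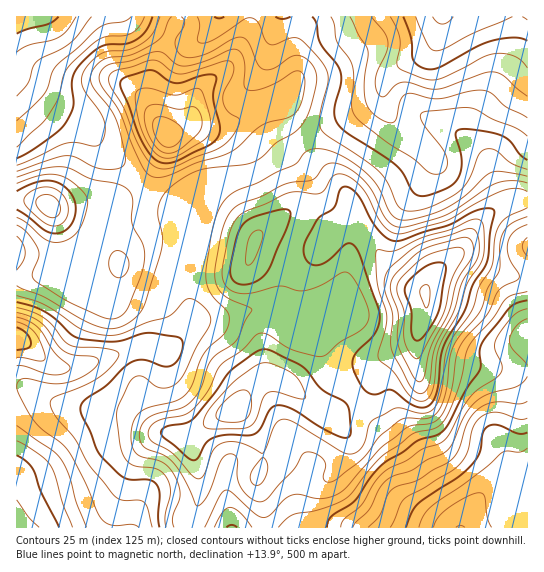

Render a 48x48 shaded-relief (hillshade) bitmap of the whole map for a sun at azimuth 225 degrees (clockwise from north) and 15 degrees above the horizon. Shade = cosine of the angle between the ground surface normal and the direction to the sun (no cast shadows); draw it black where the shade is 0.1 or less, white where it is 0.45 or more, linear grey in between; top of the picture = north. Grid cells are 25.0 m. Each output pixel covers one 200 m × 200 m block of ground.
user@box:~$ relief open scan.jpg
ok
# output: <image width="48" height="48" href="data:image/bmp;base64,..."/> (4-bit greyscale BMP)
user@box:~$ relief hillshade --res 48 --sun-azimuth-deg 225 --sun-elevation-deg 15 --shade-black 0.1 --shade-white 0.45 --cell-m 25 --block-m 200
<image width="48" height="48" href="data:image/bmp;base64,Qk32BAAAAAAAAHYAAAAoAAAAMAAAADAAAAABAAQAAAAAAIAEAAATCwAAEwsAABAAAAAAAAAAAAAAABEREQAiIiIAMzMzAERERABVVVUAZmZmAHd3dwCIiIgAmZmZAKqqqgC7u7sAzMzMAN3d3QDu7u4A////AImau6qYmry4dVesuHeIdnd3ZVVmeJmId5mqu6qZmbuodlesuHeIiIh2VVZneImId5mqqqmZmaqpl2e8uHiZqYdlVnd4iIiId5maqqqpmZq7qGi8l3iZmYZVZ4iIiIiId5maq7qqmavNt1eqhmeIiHZVeJiIiHiId5mru7uqqrzutleZdmZ3eIdmeZiIh3d3d6u7zLqqu839lleZhmZniZl2eYiJhmZniLvMu6qavN3bhnmqlmZ5q6hmeIiZdUVnibu7uqmZq7uoZ5vLhmeay5ZWd3mpZDVomruqqpmJmYdVabzKdWm8uXVWd5u4U0aKqqqZmZiIh1Q0aKqXRYrLl1VniL23Q1eaqpmIiHd3dlRFaIhkRpuoZEZ4id6kI2iqqZhmVmZ3dlVWeIdkV5p1RFeIiu1yE2iZmHUzRVZndlVniZdlZ4ZDNXiYi+tQA2eIhzIkZmZ3ZURnmZdmZlMjRomYnNowA1ZmZhJYqpiIZURomYZmZDIjV4iIrNkgA0VVRDat3Lu5dlaImHZmVCI1Z3d4rMkwE0VERJvu3MzLmImZh3Z3ZDNWd3Z4rMlCNFVVRe/+3d3LmZmYiHiIZEVnd2Z4vMljNWZlZv//7cupiIiHiJmYZWeId2eKzcp0NFZmZ///7KmHZmd3iaupd4iId3eb7tp0IkRVee7tuYh3ZWZnirzKmZmId3it/spjESNGiru6h3eHZVZnis3KmIiIh4m93KhkIjRXiZmYZniIZVZnisy5h3iIh4m8uXdUM0VWZoiHZ3iHZVVnibuodmeIh4m6h2ZURVQzRJmYd3h2VFVneaqoZmeIh3mpZWVURDIRNLu6h3d2VFVmeaqodmeId3mXQ0QzMyACRd3cl2d2VVVWeJqYZWZ3d3iEESIhIiETZ//rdWd2VVVWeJmHVVZ3dnhRABIRIzI1iO7IQ1Z2VVVmeIh1RFZmZncwASMzRENGibqEEkZmVWZmd4dlRVVVV4UQAkREVVVWd2UxAUVVVnd3d3dlVVREaHMAE0VVVmZVRDMQEjNEV4mIiIh3ZlRFd0AAJERVZ4dUITIiIjNFeby5mZmHd2ZndSACNERWiZdTEURDMzRXnP/aqqmHd3d3ZBATMzRXmpdTImVVREZ5z//JmZh3d3d2QxIzM0V5qoZTM3ZmVWeK7/2Gd2Znd3d1QzMzNGeamGVDM3d3dnic/9hEVTRWeIh1Q0QzRomZdlQzM3d3d4m+/pU0UxNWeIhlREQzV5h2VURDRHd4iJvf62M0QhNWZ4dURFQ0WIZERVRERHd4mr3uyFM0QzRVZmZURVQ0Z2MjRVRERHeJqrzLhkM0REVVVWZUREQ0ZkIjRVVERIiImaqWREIiM0VERWZTMzNEVTI0VVVURHd3d3dSIzISM0QzRWZCIjNFVDNFVVVVRGZVZmUxIzIjREQzNWVCIjRVVERFZmVURGVVZmUyNFVVVVVDRWVDNERVRDNFZmVURFVWd3ZEVoh2VVVVRVVUREREMyNFZmZVVVVWd3ZVZ5mGVEVlVFVVREREMiNFZmZlVQ=="/>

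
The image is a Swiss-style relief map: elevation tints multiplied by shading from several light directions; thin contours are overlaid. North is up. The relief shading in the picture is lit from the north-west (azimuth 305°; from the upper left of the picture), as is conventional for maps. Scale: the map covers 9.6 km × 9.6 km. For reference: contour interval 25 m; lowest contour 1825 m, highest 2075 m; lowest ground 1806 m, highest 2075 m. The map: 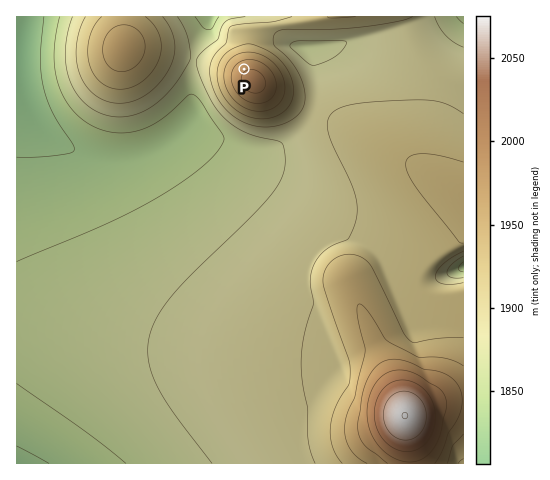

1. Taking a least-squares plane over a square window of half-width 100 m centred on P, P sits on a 5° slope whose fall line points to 327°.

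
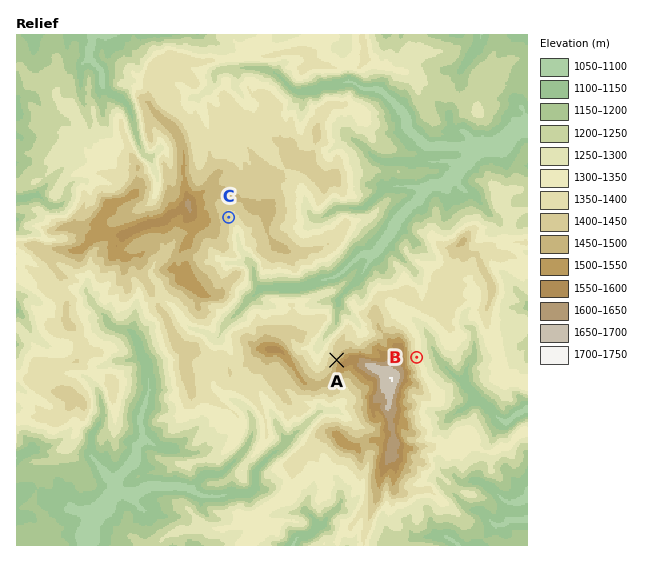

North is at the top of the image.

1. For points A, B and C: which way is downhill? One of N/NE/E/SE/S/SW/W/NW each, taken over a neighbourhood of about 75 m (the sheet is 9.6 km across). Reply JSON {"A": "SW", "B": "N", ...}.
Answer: {"A": "NW", "B": "E", "C": "E"}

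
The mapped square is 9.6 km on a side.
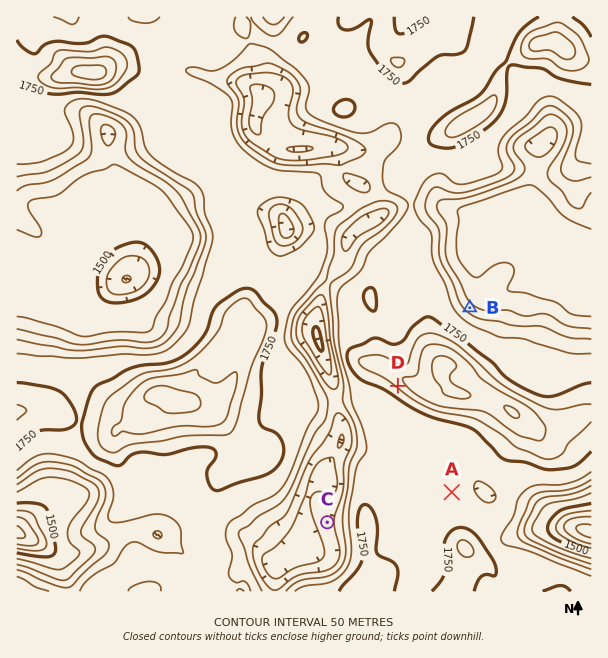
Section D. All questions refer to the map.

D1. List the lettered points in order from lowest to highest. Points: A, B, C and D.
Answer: C B A D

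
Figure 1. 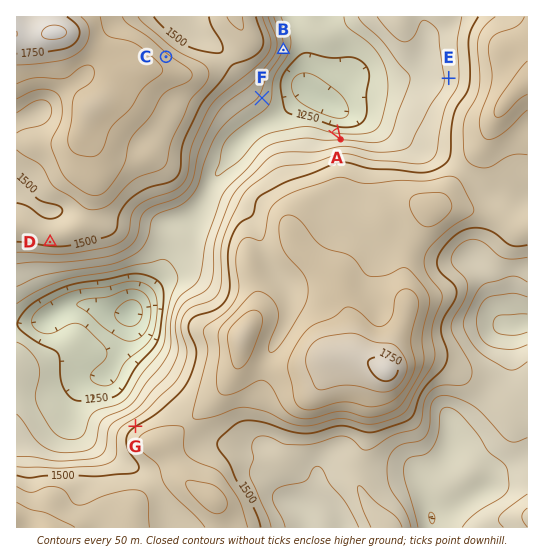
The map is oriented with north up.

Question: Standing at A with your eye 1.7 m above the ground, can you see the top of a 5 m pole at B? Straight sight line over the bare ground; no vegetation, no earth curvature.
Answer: yes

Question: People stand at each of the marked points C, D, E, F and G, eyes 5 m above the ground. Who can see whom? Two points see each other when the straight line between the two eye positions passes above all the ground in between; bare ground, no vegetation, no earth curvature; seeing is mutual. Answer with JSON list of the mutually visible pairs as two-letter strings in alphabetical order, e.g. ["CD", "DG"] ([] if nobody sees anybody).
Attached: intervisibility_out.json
["CE", "DG", "EF", "FG"]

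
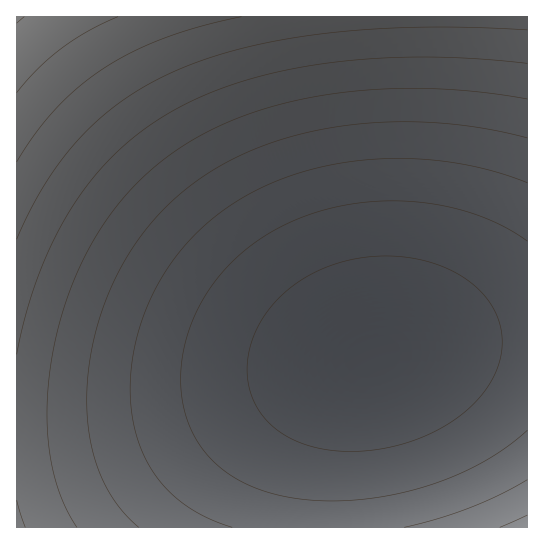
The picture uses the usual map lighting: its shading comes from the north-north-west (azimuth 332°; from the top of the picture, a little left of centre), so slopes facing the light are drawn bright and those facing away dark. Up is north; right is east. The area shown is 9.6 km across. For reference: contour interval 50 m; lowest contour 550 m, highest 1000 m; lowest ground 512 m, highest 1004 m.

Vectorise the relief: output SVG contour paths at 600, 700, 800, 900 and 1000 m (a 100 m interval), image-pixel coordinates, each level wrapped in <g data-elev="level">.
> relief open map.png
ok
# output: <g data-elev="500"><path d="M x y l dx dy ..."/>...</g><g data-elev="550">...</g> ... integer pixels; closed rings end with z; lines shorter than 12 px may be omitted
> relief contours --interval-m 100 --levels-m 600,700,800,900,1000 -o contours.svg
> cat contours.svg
<g data-elev="600"><path d="M527 430l-22 18-26 16-28 13-30 11-32 8-32 4-32 1-30-3-25-5-23-9-20-11-16-14-13-17-10-19-5-21-2-23 2-24 6-25 10-24 15-23 17-20 21-18 23-15 25-12 29-9 29-6 31-2 30 1 31 5 28 8 27 12 22 14"/></g><g data-elev="700"><path d="M139 527l-14-13-11-14-9-16-8-18-6-20-3-21-1-23 1-23 3-24 5-24 7-24 9-22 11-22 13-20 14-18 16-18 31-26 37-23 41-17 47-12 51-6 52-1 52 5 50 11"/><path d="M527 515l-27 12"/></g><g data-elev="800"><path d="M25 527l-8-27"/><path d="M17 354l9-40 13-40 16-36 18-32 20-28 24-26 26-22 29-19 33-16 37-14 40-10 44-8 48-4 49-2 51 2 53 4"/></g><g data-elev="900"><path d="M17 162l19-29 21-25 22-22 26-18 28-16 32-14 36-12 40-9"/></g>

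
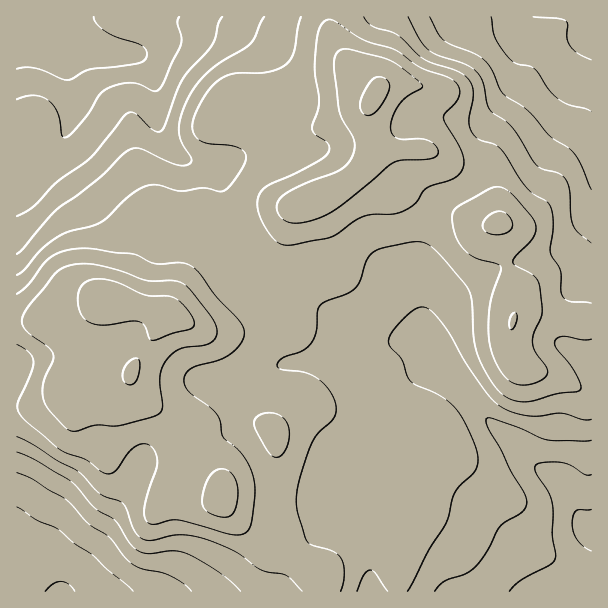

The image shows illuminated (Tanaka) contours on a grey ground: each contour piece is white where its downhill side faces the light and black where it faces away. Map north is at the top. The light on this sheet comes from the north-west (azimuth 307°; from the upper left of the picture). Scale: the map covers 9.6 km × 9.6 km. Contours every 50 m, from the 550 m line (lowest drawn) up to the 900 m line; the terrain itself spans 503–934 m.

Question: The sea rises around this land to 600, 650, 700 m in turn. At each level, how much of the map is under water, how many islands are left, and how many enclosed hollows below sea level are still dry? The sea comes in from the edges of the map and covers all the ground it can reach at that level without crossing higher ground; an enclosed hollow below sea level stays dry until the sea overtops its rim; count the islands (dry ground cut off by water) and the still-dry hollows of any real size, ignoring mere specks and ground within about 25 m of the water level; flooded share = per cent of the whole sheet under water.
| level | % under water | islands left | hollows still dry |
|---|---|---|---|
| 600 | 9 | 0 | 0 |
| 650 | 19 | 0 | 0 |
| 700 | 30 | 0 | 0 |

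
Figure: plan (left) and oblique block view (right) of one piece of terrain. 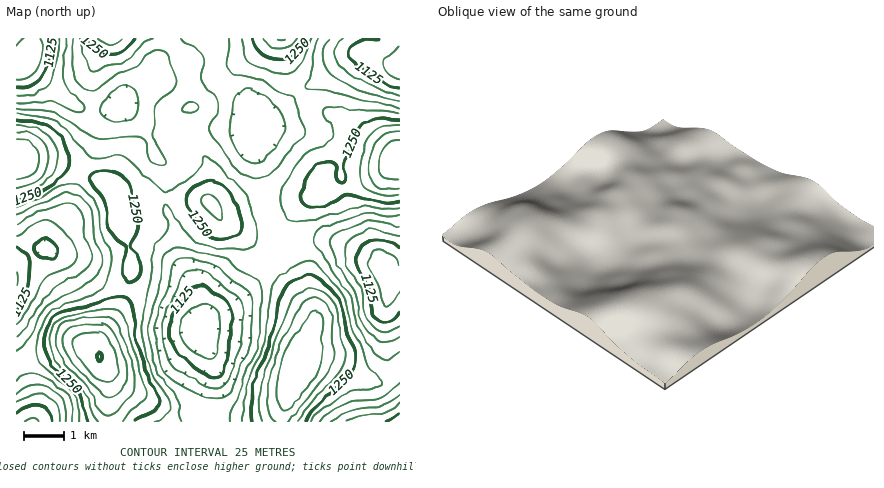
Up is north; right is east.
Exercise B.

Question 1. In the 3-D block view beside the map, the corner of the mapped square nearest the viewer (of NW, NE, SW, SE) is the SE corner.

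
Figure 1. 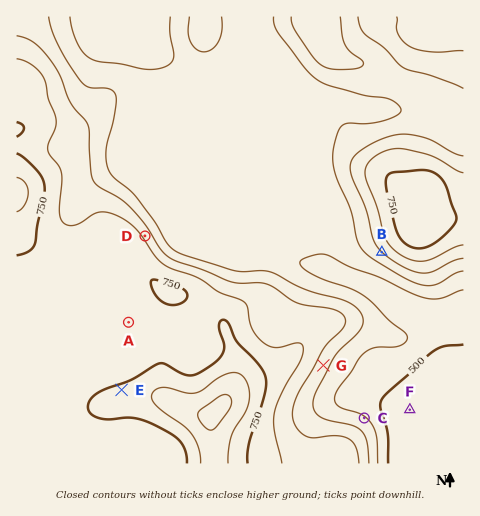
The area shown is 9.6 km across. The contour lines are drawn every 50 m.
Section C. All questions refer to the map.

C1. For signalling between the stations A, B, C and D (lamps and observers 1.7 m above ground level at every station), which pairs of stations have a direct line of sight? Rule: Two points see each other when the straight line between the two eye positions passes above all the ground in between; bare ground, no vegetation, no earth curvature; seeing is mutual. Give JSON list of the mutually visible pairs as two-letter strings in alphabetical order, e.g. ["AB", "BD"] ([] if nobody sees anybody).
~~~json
["BC", "BD"]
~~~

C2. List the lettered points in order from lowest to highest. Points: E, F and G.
F G E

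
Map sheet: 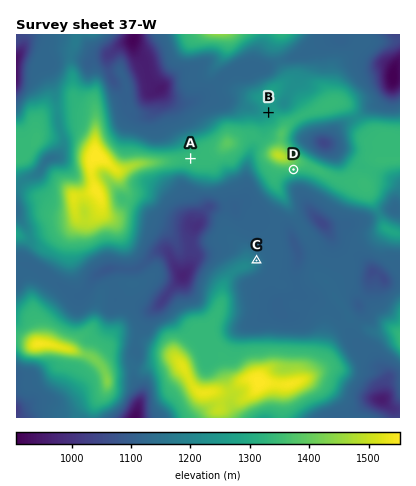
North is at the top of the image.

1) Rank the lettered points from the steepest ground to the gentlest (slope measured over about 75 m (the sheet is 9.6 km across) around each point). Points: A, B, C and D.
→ D C B A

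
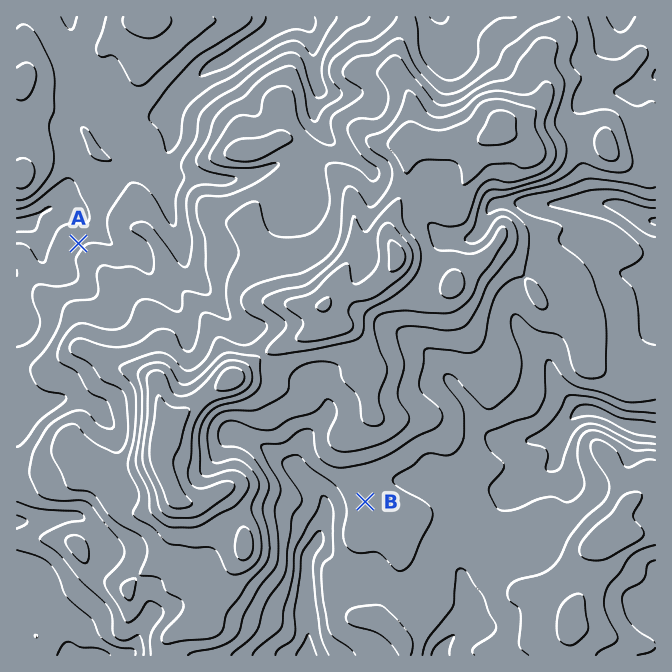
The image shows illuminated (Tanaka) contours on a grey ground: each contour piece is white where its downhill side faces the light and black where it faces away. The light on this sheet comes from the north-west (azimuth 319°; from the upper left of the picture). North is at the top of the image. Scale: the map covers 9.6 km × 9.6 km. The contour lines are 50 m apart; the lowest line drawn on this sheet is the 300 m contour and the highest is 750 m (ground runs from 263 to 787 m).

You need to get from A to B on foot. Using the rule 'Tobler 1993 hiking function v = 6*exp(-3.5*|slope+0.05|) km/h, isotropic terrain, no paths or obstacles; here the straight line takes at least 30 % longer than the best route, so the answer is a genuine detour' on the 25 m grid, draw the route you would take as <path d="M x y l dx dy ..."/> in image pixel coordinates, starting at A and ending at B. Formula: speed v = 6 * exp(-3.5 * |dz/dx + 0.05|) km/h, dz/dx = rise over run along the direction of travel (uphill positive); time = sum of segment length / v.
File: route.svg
<path d="M78 243l60 30 7 7 54 27 38 38 23 12 4 6 0 2 6 13 37 37 7 3 3 4 1 3 0 25 6 10 10 10 13 7 7 6 6 14 5 5"/>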